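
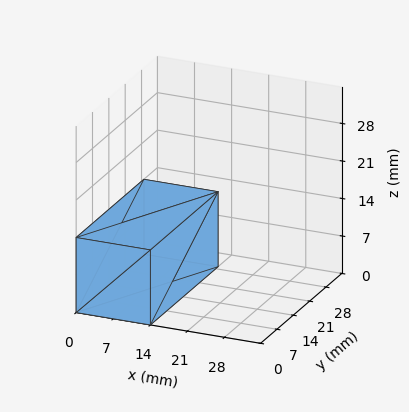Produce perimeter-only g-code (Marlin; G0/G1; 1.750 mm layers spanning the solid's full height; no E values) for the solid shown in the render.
Reading the render: the shape is a rectangular box, roughly 14 × 29 mm footprint and 14 mm tall (dimensions read to the nearest mm from the axis ticks). For the g-code, the solid's height is divided into equal slices at the stated Δz and each level perimeter traced with G1 moves after a G0 lift.

; perimeter-only toolpath
G21 ; units = mm
G90 ; absolute positioning
G28 ; home
; layer 1
G0 Z1.750
G0 X0.000 Y0.000
G1 X14.000 Y0.000
G1 X14.000 Y29.000
G1 X0.000 Y29.000
G1 X0.000 Y0.000
; layer 2
G0 Z3.500
G0 X0.000 Y0.000
G1 X14.000 Y0.000
G1 X14.000 Y29.000
G1 X0.000 Y29.000
G1 X0.000 Y0.000
; layer 3
G0 Z5.250
G0 X0.000 Y0.000
G1 X14.000 Y0.000
G1 X14.000 Y29.000
G1 X0.000 Y29.000
G1 X0.000 Y0.000
; layer 4
G0 Z7.000
G0 X0.000 Y0.000
G1 X14.000 Y0.000
G1 X14.000 Y29.000
G1 X0.000 Y29.000
G1 X0.000 Y0.000
; layer 5
G0 Z8.750
G0 X0.000 Y0.000
G1 X14.000 Y0.000
G1 X14.000 Y29.000
G1 X0.000 Y29.000
G1 X0.000 Y0.000
; layer 6
G0 Z10.500
G0 X0.000 Y0.000
G1 X14.000 Y0.000
G1 X14.000 Y29.000
G1 X0.000 Y29.000
G1 X0.000 Y0.000
; layer 7
G0 Z12.250
G0 X0.000 Y0.000
G1 X14.000 Y0.000
G1 X14.000 Y29.000
G1 X0.000 Y29.000
G1 X0.000 Y0.000
; layer 8
G0 Z14.000
G0 X0.000 Y0.000
G1 X14.000 Y0.000
G1 X14.000 Y29.000
G1 X0.000 Y29.000
G1 X0.000 Y0.000
M2 ; end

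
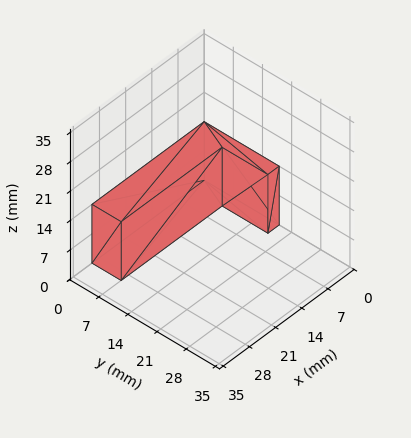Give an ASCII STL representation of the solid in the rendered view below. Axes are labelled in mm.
Reading the render: the shape is an L-shaped prism: outer 30 × 18 mm, arm thicknesses ≈ 7 mm (horizontal) and 3 mm (vertical), extruded 14 mm in z (dimensions read to the nearest mm from the axis ticks). For the STL, each face is triangulated and given an outward normal.

solid part
  facet normal 0.0000 0.0000 -1.0000
    outer loop
      vertex 30.0 7.0 0.0
      vertex 30.0 0.0 0.0
      vertex 0.0 0.0 0.0
    endloop
  endfacet
  facet normal 0.0000 0.0000 -1.0000
    outer loop
      vertex 3.0 7.0 0.0
      vertex 30.0 7.0 0.0
      vertex 0.0 0.0 0.0
    endloop
  endfacet
  facet normal 0.0000 0.0000 -1.0000
    outer loop
      vertex 3.0 18.0 0.0
      vertex 3.0 7.0 0.0
      vertex 0.0 0.0 0.0
    endloop
  endfacet
  facet normal 0.0000 0.0000 -1.0000
    outer loop
      vertex 0.0 18.0 0.0
      vertex 3.0 18.0 0.0
      vertex 0.0 0.0 0.0
    endloop
  endfacet
  facet normal 0.0000 0.0000 1.0000
    outer loop
      vertex 0.0 0.0 14.0
      vertex 30.0 0.0 14.0
      vertex 30.0 7.0 14.0
    endloop
  endfacet
  facet normal 0.0000 0.0000 1.0000
    outer loop
      vertex 0.0 0.0 14.0
      vertex 30.0 7.0 14.0
      vertex 3.0 7.0 14.0
    endloop
  endfacet
  facet normal 0.0000 0.0000 1.0000
    outer loop
      vertex 0.0 0.0 14.0
      vertex 3.0 7.0 14.0
      vertex 3.0 18.0 14.0
    endloop
  endfacet
  facet normal 0.0000 0.0000 1.0000
    outer loop
      vertex 0.0 0.0 14.0
      vertex 3.0 18.0 14.0
      vertex 0.0 18.0 14.0
    endloop
  endfacet
  facet normal 0.0000 -1.0000 0.0000
    outer loop
      vertex 0.0 0.0 0.0
      vertex 30.0 0.0 0.0
      vertex 30.0 0.0 14.0
    endloop
  endfacet
  facet normal 0.0000 -1.0000 0.0000
    outer loop
      vertex 0.0 0.0 0.0
      vertex 30.0 0.0 14.0
      vertex 0.0 0.0 14.0
    endloop
  endfacet
  facet normal 1.0000 0.0000 0.0000
    outer loop
      vertex 30.0 0.0 0.0
      vertex 30.0 7.0 0.0
      vertex 30.0 7.0 14.0
    endloop
  endfacet
  facet normal 1.0000 0.0000 0.0000
    outer loop
      vertex 30.0 0.0 0.0
      vertex 30.0 7.0 14.0
      vertex 30.0 0.0 14.0
    endloop
  endfacet
  facet normal 0.0000 1.0000 0.0000
    outer loop
      vertex 30.0 7.0 0.0
      vertex 3.0 7.0 0.0
      vertex 3.0 7.0 14.0
    endloop
  endfacet
  facet normal 0.0000 1.0000 0.0000
    outer loop
      vertex 30.0 7.0 0.0
      vertex 3.0 7.0 14.0
      vertex 30.0 7.0 14.0
    endloop
  endfacet
  facet normal 1.0000 0.0000 0.0000
    outer loop
      vertex 3.0 7.0 0.0
      vertex 3.0 18.0 0.0
      vertex 3.0 18.0 14.0
    endloop
  endfacet
  facet normal 1.0000 0.0000 0.0000
    outer loop
      vertex 3.0 7.0 0.0
      vertex 3.0 18.0 14.0
      vertex 3.0 7.0 14.0
    endloop
  endfacet
  facet normal 0.0000 1.0000 0.0000
    outer loop
      vertex 3.0 18.0 0.0
      vertex 0.0 18.0 0.0
      vertex 0.0 18.0 14.0
    endloop
  endfacet
  facet normal 0.0000 1.0000 0.0000
    outer loop
      vertex 3.0 18.0 0.0
      vertex 0.0 18.0 14.0
      vertex 3.0 18.0 14.0
    endloop
  endfacet
  facet normal -1.0000 0.0000 0.0000
    outer loop
      vertex 0.0 18.0 0.0
      vertex 0.0 0.0 0.0
      vertex 0.0 0.0 14.0
    endloop
  endfacet
  facet normal -1.0000 0.0000 0.0000
    outer loop
      vertex 0.0 18.0 0.0
      vertex 0.0 0.0 14.0
      vertex 0.0 18.0 14.0
    endloop
  endfacet
endsolid part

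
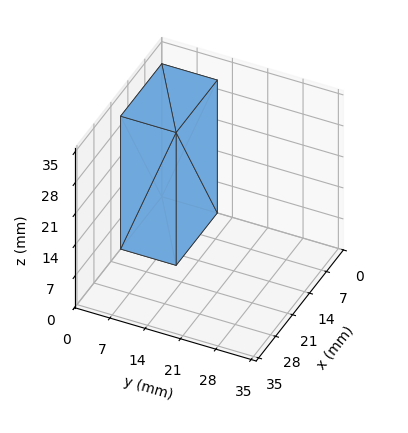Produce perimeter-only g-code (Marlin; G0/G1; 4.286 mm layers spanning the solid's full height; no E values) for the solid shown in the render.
Reading the render: the shape is a rectangular box, roughly 17 × 11 mm footprint and 30 mm tall (dimensions read to the nearest mm from the axis ticks). For the g-code, the solid's height is divided into equal slices at the stated Δz and each level perimeter traced with G1 moves after a G0 lift.

; perimeter-only toolpath
G21 ; units = mm
G90 ; absolute positioning
G28 ; home
; layer 1
G0 Z4.286
G0 X0.000 Y0.000
G1 X17.000 Y0.000
G1 X17.000 Y11.000
G1 X0.000 Y11.000
G1 X0.000 Y0.000
; layer 2
G0 Z8.571
G0 X0.000 Y0.000
G1 X17.000 Y0.000
G1 X17.000 Y11.000
G1 X0.000 Y11.000
G1 X0.000 Y0.000
; layer 3
G0 Z12.857
G0 X0.000 Y0.000
G1 X17.000 Y0.000
G1 X17.000 Y11.000
G1 X0.000 Y11.000
G1 X0.000 Y0.000
; layer 4
G0 Z17.143
G0 X0.000 Y0.000
G1 X17.000 Y0.000
G1 X17.000 Y11.000
G1 X0.000 Y11.000
G1 X0.000 Y0.000
; layer 5
G0 Z21.429
G0 X0.000 Y0.000
G1 X17.000 Y0.000
G1 X17.000 Y11.000
G1 X0.000 Y11.000
G1 X0.000 Y0.000
; layer 6
G0 Z25.714
G0 X0.000 Y0.000
G1 X17.000 Y0.000
G1 X17.000 Y11.000
G1 X0.000 Y11.000
G1 X0.000 Y0.000
; layer 7
G0 Z30.000
G0 X0.000 Y0.000
G1 X17.000 Y0.000
G1 X17.000 Y11.000
G1 X0.000 Y11.000
G1 X0.000 Y0.000
M2 ; end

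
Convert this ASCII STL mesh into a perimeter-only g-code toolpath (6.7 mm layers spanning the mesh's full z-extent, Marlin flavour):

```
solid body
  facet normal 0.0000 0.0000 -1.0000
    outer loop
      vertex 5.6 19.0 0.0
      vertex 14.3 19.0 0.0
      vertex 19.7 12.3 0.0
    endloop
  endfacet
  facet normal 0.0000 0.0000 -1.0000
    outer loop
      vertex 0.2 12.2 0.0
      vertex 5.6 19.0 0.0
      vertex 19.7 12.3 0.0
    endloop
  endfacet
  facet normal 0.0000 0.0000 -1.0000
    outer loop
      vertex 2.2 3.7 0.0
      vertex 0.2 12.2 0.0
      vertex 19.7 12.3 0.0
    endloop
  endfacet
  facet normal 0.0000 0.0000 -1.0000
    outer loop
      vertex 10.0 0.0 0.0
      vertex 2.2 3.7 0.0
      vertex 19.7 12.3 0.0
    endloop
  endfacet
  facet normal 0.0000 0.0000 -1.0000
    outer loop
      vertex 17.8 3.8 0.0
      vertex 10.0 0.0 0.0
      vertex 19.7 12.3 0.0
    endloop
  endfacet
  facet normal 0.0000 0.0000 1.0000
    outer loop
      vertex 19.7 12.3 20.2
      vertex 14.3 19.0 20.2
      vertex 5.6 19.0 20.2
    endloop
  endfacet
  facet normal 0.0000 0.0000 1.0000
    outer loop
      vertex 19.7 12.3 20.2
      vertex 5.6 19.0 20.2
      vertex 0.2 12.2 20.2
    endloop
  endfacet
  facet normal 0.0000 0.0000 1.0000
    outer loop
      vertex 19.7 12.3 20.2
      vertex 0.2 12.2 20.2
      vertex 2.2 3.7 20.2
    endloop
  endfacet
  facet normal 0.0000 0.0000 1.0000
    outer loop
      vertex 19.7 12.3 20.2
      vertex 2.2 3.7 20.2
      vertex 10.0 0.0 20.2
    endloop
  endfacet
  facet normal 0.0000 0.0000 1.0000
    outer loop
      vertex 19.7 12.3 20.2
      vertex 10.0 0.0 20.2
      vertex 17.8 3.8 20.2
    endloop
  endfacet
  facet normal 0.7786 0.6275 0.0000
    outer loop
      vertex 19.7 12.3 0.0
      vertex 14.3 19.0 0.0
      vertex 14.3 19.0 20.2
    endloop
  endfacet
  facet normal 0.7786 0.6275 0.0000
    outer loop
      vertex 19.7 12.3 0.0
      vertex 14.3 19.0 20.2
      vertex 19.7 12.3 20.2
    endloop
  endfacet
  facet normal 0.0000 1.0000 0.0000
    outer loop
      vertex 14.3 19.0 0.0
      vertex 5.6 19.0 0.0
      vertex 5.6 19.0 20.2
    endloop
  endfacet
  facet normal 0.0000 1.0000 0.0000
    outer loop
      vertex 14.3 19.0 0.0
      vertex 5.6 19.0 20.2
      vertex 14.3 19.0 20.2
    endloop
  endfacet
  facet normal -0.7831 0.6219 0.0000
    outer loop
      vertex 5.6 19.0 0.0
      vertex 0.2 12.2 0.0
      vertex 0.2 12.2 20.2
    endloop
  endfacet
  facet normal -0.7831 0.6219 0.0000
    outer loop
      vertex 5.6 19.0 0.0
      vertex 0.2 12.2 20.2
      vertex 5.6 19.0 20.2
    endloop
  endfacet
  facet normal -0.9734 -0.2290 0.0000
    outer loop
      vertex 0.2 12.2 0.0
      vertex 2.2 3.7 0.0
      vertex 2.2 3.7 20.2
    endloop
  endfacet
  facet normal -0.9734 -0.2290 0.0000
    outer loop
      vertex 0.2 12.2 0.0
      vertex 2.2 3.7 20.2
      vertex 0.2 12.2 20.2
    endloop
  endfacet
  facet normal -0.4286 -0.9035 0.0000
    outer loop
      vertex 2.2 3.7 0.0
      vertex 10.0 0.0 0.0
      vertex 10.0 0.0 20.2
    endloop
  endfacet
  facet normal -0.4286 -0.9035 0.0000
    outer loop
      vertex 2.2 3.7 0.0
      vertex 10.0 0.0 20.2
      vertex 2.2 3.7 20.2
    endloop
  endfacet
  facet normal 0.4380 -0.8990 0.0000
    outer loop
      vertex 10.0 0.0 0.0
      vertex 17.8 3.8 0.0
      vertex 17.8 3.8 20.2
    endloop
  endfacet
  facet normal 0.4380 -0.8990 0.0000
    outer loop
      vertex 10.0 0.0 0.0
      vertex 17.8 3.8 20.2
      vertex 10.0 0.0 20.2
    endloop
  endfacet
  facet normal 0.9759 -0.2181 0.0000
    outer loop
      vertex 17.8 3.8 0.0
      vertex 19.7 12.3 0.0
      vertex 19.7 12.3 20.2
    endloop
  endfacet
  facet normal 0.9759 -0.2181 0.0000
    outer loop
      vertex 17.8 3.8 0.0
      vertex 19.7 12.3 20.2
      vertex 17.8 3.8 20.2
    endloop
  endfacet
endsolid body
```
; perimeter-only toolpath
G21 ; units = mm
G90 ; absolute positioning
G28 ; home
; layer 1
G0 Z6.7
G0 X19.7 Y12.3
G1 X14.3 Y19.0
G1 X5.6 Y19.0
G1 X0.2 Y12.2
G1 X2.2 Y3.7
G1 X10.0 Y0.0
G1 X17.8 Y3.8
G1 X19.7 Y12.3
; layer 2
G0 Z13.5
G0 X19.7 Y12.3
G1 X14.3 Y19.0
G1 X5.6 Y19.0
G1 X0.2 Y12.2
G1 X2.2 Y3.7
G1 X10.0 Y0.0
G1 X17.8 Y3.8
G1 X19.7 Y12.3
; layer 3
G0 Z20.2
G0 X19.7 Y12.3
G1 X14.3 Y19.0
G1 X5.6 Y19.0
G1 X0.2 Y12.2
G1 X2.2 Y3.7
G1 X10.0 Y0.0
G1 X17.8 Y3.8
G1 X19.7 Y12.3
M2 ; end

The solid is a regular 7-sided prism (a cylinder approximated with 7 flat sides), circumscribed radius ≈ 10 mm, height ≈ 20.2 mm. Slicing at Δz = 6.7 mm — 3 equal slices spanning the solid's height, so layer i sits at z = i·h/3 — gives 3 non-empty perimeters. Each is a 7-segment closed polygon; G0 lifts to the layer z and rapids to the start vertex, then G1 traces the edges.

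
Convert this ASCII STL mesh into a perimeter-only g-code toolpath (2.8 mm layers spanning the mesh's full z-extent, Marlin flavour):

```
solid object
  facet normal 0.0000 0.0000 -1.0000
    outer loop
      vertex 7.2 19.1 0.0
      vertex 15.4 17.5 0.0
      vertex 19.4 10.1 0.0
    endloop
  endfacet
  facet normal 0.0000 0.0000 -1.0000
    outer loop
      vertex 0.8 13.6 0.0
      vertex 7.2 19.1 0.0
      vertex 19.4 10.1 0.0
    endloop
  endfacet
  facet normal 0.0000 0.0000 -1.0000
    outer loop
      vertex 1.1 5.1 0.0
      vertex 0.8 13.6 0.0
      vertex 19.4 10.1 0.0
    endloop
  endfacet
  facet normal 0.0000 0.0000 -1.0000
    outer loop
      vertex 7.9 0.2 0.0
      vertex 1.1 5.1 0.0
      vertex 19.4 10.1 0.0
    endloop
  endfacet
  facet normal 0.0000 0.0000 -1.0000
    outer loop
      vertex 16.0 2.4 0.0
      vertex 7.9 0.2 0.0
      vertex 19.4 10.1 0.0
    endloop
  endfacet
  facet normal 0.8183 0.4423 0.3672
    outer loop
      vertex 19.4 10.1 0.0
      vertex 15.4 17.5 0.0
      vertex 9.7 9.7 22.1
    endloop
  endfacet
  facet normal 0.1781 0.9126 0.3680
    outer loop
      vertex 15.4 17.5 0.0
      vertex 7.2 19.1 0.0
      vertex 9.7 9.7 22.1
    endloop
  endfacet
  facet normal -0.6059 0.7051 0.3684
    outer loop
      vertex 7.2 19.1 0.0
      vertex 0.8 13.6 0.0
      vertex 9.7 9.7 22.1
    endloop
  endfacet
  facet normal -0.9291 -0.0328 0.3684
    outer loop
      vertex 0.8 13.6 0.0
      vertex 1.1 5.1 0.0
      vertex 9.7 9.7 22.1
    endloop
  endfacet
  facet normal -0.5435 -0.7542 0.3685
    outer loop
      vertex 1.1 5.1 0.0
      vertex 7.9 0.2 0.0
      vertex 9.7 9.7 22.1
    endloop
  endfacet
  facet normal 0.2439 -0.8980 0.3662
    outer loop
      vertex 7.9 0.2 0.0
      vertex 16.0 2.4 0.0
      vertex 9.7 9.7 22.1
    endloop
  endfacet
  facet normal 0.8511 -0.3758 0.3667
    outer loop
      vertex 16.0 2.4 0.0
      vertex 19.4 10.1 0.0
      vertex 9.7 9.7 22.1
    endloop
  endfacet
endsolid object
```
; perimeter-only toolpath
G21 ; units = mm
G90 ; absolute positioning
G28 ; home
; layer 1
G0 Z2.8
G0 X18.2 Y10.1
G1 X14.7 Y16.5
G1 X7.5 Y17.9
G1 X1.9 Y13.1
G1 X2.2 Y5.7
G1 X8.1 Y1.4
G1 X15.2 Y3.3
G1 X18.2 Y10.1
; layer 2
G0 Z5.5
G0 X17.0 Y10.0
G1 X14.0 Y15.6
G1 X7.8 Y16.8
G1 X3.0 Y12.6
G1 X3.2 Y6.2
G1 X8.4 Y2.6
G1 X14.4 Y4.2
G1 X17.0 Y10.0
; layer 3
G0 Z8.3
G0 X15.8 Y9.9
G1 X13.3 Y14.6
G1 X8.1 Y15.6
G1 X4.1 Y12.1
G1 X4.3 Y6.8
G1 X8.6 Y3.8
G1 X13.6 Y5.1
G1 X15.8 Y9.9
; layer 4
G0 Z11.1
G0 X14.5 Y9.9
G1 X12.6 Y13.6
G1 X8.4 Y14.4
G1 X5.2 Y11.6
G1 X5.4 Y7.4
G1 X8.8 Y4.9
G1 X12.8 Y6.0
G1 X14.5 Y9.9
; layer 5
G0 Z13.8
G0 X13.3 Y9.8
G1 X11.8 Y12.6
G1 X8.8 Y13.2
G1 X6.4 Y11.2
G1 X6.5 Y8.0
G1 X9.0 Y6.1
G1 X12.1 Y7.0
G1 X13.3 Y9.8
; layer 6
G0 Z16.6
G0 X12.1 Y9.8
G1 X11.1 Y11.6
G1 X9.1 Y12.0
G1 X7.5 Y10.7
G1 X7.6 Y8.5
G1 X9.2 Y7.3
G1 X11.3 Y7.9
G1 X12.1 Y9.8
; layer 7
G0 Z19.3
G0 X10.9 Y9.7
G1 X10.4 Y10.7
G1 X9.4 Y10.9
G1 X8.6 Y10.2
G1 X8.6 Y9.1
G1 X9.5 Y8.5
G1 X10.5 Y8.8
G1 X10.9 Y9.7
M2 ; end

The solid is a regular 7-sided pyramid, base circumscribed radius ≈ 9.7 mm, apex at z ≈ 22.1 mm. Slicing at Δz = 2.8 mm — 8 equal slices spanning the solid's height, so layer i sits at z = i·h/8 — gives 7 non-empty perimeters. Each is a 7-segment closed polygon; G0 lifts to the layer z and rapids to the start vertex, then G1 traces the edges. The cross-section shrinks linearly with z (the slice at the apex is degenerate and omitted).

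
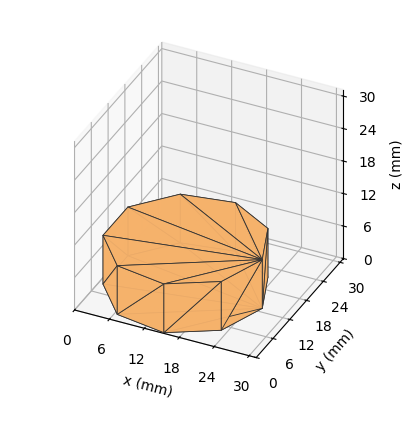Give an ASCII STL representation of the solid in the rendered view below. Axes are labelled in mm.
Reading the render: the shape is a regular 9-sided prism (a cylinder approximated with 9 flat sides), circumscribed radius ≈ 13 mm, height ≈ 9 mm (dimensions read to the nearest mm from the axis ticks). For the STL, each face is triangulated and given an outward normal.

solid part
  facet normal 0.0000 0.0000 -1.0000
    outer loop
      vertex 15.257 25.803 0.000
      vertex 22.959 21.356 0.000
      vertex 26.000 13.000 0.000
    endloop
  endfacet
  facet normal 0.0000 0.0000 -1.0000
    outer loop
      vertex 6.500 24.258 0.000
      vertex 15.257 25.803 0.000
      vertex 26.000 13.000 0.000
    endloop
  endfacet
  facet normal 0.0000 0.0000 -1.0000
    outer loop
      vertex 0.784 17.446 0.000
      vertex 6.500 24.258 0.000
      vertex 26.000 13.000 0.000
    endloop
  endfacet
  facet normal 0.0000 0.0000 -1.0000
    outer loop
      vertex 0.784 8.554 0.000
      vertex 0.784 17.446 0.000
      vertex 26.000 13.000 0.000
    endloop
  endfacet
  facet normal 0.0000 0.0000 -1.0000
    outer loop
      vertex 6.500 1.742 0.000
      vertex 0.784 8.554 0.000
      vertex 26.000 13.000 0.000
    endloop
  endfacet
  facet normal 0.0000 0.0000 -1.0000
    outer loop
      vertex 15.257 0.197 0.000
      vertex 6.500 1.742 0.000
      vertex 26.000 13.000 0.000
    endloop
  endfacet
  facet normal 0.0000 0.0000 -1.0000
    outer loop
      vertex 22.959 4.644 0.000
      vertex 15.257 0.197 0.000
      vertex 26.000 13.000 0.000
    endloop
  endfacet
  facet normal 0.0000 0.0000 1.0000
    outer loop
      vertex 26.000 13.000 9.000
      vertex 22.959 21.356 9.000
      vertex 15.257 25.803 9.000
    endloop
  endfacet
  facet normal 0.0000 0.0000 1.0000
    outer loop
      vertex 26.000 13.000 9.000
      vertex 15.257 25.803 9.000
      vertex 6.500 24.258 9.000
    endloop
  endfacet
  facet normal 0.0000 0.0000 1.0000
    outer loop
      vertex 26.000 13.000 9.000
      vertex 6.500 24.258 9.000
      vertex 0.784 17.446 9.000
    endloop
  endfacet
  facet normal 0.0000 0.0000 1.0000
    outer loop
      vertex 26.000 13.000 9.000
      vertex 0.784 17.446 9.000
      vertex 0.784 8.554 9.000
    endloop
  endfacet
  facet normal 0.0000 0.0000 1.0000
    outer loop
      vertex 26.000 13.000 9.000
      vertex 0.784 8.554 9.000
      vertex 6.500 1.742 9.000
    endloop
  endfacet
  facet normal 0.0000 0.0000 1.0000
    outer loop
      vertex 26.000 13.000 9.000
      vertex 6.500 1.742 9.000
      vertex 15.257 0.197 9.000
    endloop
  endfacet
  facet normal 0.0000 0.0000 1.0000
    outer loop
      vertex 26.000 13.000 9.000
      vertex 15.257 0.197 9.000
      vertex 22.959 4.644 9.000
    endloop
  endfacet
  facet normal 0.9397 0.3420 0.0000
    outer loop
      vertex 26.000 13.000 0.000
      vertex 22.959 21.356 0.000
      vertex 22.959 21.356 9.000
    endloop
  endfacet
  facet normal 0.9397 0.3420 0.0000
    outer loop
      vertex 26.000 13.000 0.000
      vertex 22.959 21.356 9.000
      vertex 26.000 13.000 9.000
    endloop
  endfacet
  facet normal 0.5000 0.8660 0.0000
    outer loop
      vertex 22.959 21.356 0.000
      vertex 15.257 25.803 0.000
      vertex 15.257 25.803 9.000
    endloop
  endfacet
  facet normal 0.5000 0.8660 0.0000
    outer loop
      vertex 22.959 21.356 0.000
      vertex 15.257 25.803 9.000
      vertex 22.959 21.356 9.000
    endloop
  endfacet
  facet normal -0.1737 0.9848 0.0000
    outer loop
      vertex 15.257 25.803 0.000
      vertex 6.500 24.258 0.000
      vertex 6.500 24.258 9.000
    endloop
  endfacet
  facet normal -0.1737 0.9848 0.0000
    outer loop
      vertex 15.257 25.803 0.000
      vertex 6.500 24.258 9.000
      vertex 15.257 25.803 9.000
    endloop
  endfacet
  facet normal -0.7660 0.6428 0.0000
    outer loop
      vertex 6.500 24.258 0.000
      vertex 0.784 17.446 0.000
      vertex 0.784 17.446 9.000
    endloop
  endfacet
  facet normal -0.7660 0.6428 0.0000
    outer loop
      vertex 6.500 24.258 0.000
      vertex 0.784 17.446 9.000
      vertex 6.500 24.258 9.000
    endloop
  endfacet
  facet normal -1.0000 0.0000 0.0000
    outer loop
      vertex 0.784 17.446 0.000
      vertex 0.784 8.554 0.000
      vertex 0.784 8.554 9.000
    endloop
  endfacet
  facet normal -1.0000 0.0000 0.0000
    outer loop
      vertex 0.784 17.446 0.000
      vertex 0.784 8.554 9.000
      vertex 0.784 17.446 9.000
    endloop
  endfacet
  facet normal -0.7660 -0.6428 0.0000
    outer loop
      vertex 0.784 8.554 0.000
      vertex 6.500 1.742 0.000
      vertex 6.500 1.742 9.000
    endloop
  endfacet
  facet normal -0.7660 -0.6428 0.0000
    outer loop
      vertex 0.784 8.554 0.000
      vertex 6.500 1.742 9.000
      vertex 0.784 8.554 9.000
    endloop
  endfacet
  facet normal -0.1737 -0.9848 0.0000
    outer loop
      vertex 6.500 1.742 0.000
      vertex 15.257 0.197 0.000
      vertex 15.257 0.197 9.000
    endloop
  endfacet
  facet normal -0.1737 -0.9848 0.0000
    outer loop
      vertex 6.500 1.742 0.000
      vertex 15.257 0.197 9.000
      vertex 6.500 1.742 9.000
    endloop
  endfacet
  facet normal 0.5000 -0.8660 0.0000
    outer loop
      vertex 15.257 0.197 0.000
      vertex 22.959 4.644 0.000
      vertex 22.959 4.644 9.000
    endloop
  endfacet
  facet normal 0.5000 -0.8660 0.0000
    outer loop
      vertex 15.257 0.197 0.000
      vertex 22.959 4.644 9.000
      vertex 15.257 0.197 9.000
    endloop
  endfacet
  facet normal 0.9397 -0.3420 0.0000
    outer loop
      vertex 22.959 4.644 0.000
      vertex 26.000 13.000 0.000
      vertex 26.000 13.000 9.000
    endloop
  endfacet
  facet normal 0.9397 -0.3420 0.0000
    outer loop
      vertex 22.959 4.644 0.000
      vertex 26.000 13.000 9.000
      vertex 22.959 4.644 9.000
    endloop
  endfacet
endsolid part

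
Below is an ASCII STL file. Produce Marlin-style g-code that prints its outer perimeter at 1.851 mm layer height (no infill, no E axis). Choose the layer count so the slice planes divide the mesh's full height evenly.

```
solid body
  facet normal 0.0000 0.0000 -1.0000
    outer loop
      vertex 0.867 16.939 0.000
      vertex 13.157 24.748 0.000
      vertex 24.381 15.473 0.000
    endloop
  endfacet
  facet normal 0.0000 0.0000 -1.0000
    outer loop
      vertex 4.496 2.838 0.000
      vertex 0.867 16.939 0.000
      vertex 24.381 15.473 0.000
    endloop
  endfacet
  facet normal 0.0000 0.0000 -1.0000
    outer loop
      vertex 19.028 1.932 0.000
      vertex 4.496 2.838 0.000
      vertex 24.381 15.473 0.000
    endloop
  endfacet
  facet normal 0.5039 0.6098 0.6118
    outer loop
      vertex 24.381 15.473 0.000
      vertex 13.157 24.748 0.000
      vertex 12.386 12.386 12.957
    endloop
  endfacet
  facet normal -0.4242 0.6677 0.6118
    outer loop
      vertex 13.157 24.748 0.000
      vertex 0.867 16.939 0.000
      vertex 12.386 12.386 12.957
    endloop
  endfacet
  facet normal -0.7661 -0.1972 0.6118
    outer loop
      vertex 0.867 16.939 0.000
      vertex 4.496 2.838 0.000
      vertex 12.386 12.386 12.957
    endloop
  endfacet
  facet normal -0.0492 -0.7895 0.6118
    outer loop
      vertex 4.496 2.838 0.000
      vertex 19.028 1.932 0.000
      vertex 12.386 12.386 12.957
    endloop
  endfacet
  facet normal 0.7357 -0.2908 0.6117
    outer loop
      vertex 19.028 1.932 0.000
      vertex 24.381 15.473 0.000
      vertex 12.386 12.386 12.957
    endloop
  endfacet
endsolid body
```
; perimeter-only toolpath
G21 ; units = mm
G90 ; absolute positioning
G28 ; home
; layer 1
G0 Z1.851
G0 X22.667 Y15.032
G1 X13.047 Y22.982
G1 X2.513 Y16.289
G1 X5.623 Y4.202
G1 X18.079 Y3.425
G1 X22.667 Y15.032
; layer 2
G0 Z3.702
G0 X20.954 Y14.591
G1 X12.937 Y21.216
G1 X4.158 Y15.638
G1 X6.750 Y5.566
G1 X17.130 Y4.919
G1 X20.954 Y14.591
; layer 3
G0 Z5.553
G0 X19.240 Y14.150
G1 X12.827 Y19.450
G1 X5.804 Y14.988
G1 X7.877 Y6.930
G1 X16.181 Y6.412
G1 X19.240 Y14.150
; layer 4
G0 Z7.404
G0 X17.527 Y13.709
G1 X12.716 Y17.684
G1 X7.449 Y14.337
G1 X9.005 Y8.294
G1 X15.233 Y7.906
G1 X17.527 Y13.709
; layer 5
G0 Z9.255
G0 X15.813 Y13.268
G1 X12.606 Y15.918
G1 X9.095 Y13.687
G1 X10.132 Y9.658
G1 X14.284 Y9.399
G1 X15.813 Y13.268
; layer 6
G0 Z11.106
G0 X14.100 Y12.827
G1 X12.496 Y14.152
G1 X10.740 Y13.036
G1 X11.259 Y11.022
G1 X13.335 Y10.893
G1 X14.100 Y12.827
M2 ; end

The solid is a regular 5-sided pyramid, base circumscribed radius ≈ 12.4 mm, apex at z ≈ 13 mm. Slicing at Δz = 1.851 mm — 7 equal slices spanning the solid's height, so layer i sits at z = i·h/7 — gives 6 non-empty perimeters. Each is a 5-segment closed polygon; G0 lifts to the layer z and rapids to the start vertex, then G1 traces the edges. The cross-section shrinks linearly with z (the slice at the apex is degenerate and omitted).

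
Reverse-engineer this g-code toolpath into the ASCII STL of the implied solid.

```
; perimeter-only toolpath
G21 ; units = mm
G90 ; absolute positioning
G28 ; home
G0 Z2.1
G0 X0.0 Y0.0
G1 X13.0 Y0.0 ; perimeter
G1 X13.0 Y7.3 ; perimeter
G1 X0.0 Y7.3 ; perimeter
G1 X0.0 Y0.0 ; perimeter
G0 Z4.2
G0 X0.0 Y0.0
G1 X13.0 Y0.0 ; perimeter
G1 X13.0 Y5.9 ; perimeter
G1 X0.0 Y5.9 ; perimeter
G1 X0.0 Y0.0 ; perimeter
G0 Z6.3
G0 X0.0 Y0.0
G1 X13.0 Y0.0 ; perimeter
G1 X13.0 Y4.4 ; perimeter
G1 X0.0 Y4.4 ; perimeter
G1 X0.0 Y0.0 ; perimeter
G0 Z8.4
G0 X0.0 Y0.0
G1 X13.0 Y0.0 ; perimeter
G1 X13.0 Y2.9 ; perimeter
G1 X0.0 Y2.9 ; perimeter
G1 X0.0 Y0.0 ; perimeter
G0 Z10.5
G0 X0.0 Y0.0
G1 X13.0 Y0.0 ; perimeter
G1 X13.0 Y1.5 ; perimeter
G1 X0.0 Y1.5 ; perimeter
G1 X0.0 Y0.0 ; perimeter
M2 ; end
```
solid part
  facet normal 0.0000 0.0000 -1.0000
    outer loop
      vertex 13.0 8.8 0.0
      vertex 13.0 0.0 0.0
      vertex 0.0 0.0 0.0
    endloop
  endfacet
  facet normal 0.0000 0.0000 -1.0000
    outer loop
      vertex 0.0 8.8 0.0
      vertex 13.0 8.8 0.0
      vertex 0.0 0.0 0.0
    endloop
  endfacet
  facet normal 0.0000 -1.0000 0.0000
    outer loop
      vertex 0.0 0.0 0.0
      vertex 13.0 0.0 0.0
      vertex 13.0 0.0 12.6
    endloop
  endfacet
  facet normal 0.0000 -1.0000 0.0000
    outer loop
      vertex 0.0 0.0 0.0
      vertex 13.0 0.0 12.6
      vertex 0.0 0.0 12.6
    endloop
  endfacet
  facet normal 0.0000 0.8198 0.5726
    outer loop
      vertex 0.0 0.0 12.6
      vertex 13.0 0.0 12.6
      vertex 13.0 8.8 0.0
    endloop
  endfacet
  facet normal 0.0000 0.8198 0.5726
    outer loop
      vertex 0.0 0.0 12.6
      vertex 13.0 8.8 0.0
      vertex 0.0 8.8 0.0
    endloop
  endfacet
  facet normal -1.0000 0.0000 0.0000
    outer loop
      vertex 0.0 0.0 12.6
      vertex 0.0 8.8 0.0
      vertex 0.0 0.0 0.0
    endloop
  endfacet
  facet normal 1.0000 0.0000 0.0000
    outer loop
      vertex 13.0 0.0 0.0
      vertex 13.0 8.8 0.0
      vertex 13.0 0.0 12.6
    endloop
  endfacet
endsolid part

The G0 Z moves step by Δz≈2.1 mm. The G1 loops shrink linearly with z, so the solid tapers from its base footprint up to z≈12.6. Closing with a flat bottom cap and the tapered top and triangulating gives 8 facets — a wedge (ramp): 13 × 8.8 mm base, rising to 12.6 mm along the y=0 edge and sloping linearly to z=0 at y=8.8.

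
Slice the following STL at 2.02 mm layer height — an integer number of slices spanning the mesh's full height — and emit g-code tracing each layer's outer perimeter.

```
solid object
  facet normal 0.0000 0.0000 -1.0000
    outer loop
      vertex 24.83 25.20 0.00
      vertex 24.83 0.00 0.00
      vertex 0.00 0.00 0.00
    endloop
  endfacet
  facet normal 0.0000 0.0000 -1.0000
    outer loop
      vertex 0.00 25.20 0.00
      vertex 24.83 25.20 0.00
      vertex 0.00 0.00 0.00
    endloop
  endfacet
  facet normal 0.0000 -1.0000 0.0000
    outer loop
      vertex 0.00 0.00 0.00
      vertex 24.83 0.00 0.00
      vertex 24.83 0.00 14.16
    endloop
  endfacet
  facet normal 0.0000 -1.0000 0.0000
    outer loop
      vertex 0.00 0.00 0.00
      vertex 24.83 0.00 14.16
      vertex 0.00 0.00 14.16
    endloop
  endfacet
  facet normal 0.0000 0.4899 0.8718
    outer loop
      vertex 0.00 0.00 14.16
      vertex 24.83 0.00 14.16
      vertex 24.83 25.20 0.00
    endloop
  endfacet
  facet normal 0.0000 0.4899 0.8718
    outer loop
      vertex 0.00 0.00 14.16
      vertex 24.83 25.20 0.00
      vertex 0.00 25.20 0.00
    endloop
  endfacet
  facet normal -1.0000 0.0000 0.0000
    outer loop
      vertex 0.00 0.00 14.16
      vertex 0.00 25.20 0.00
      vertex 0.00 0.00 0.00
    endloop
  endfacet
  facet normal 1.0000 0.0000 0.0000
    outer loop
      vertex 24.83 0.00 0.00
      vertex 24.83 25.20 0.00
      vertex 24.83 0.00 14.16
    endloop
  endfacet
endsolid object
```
; perimeter-only toolpath
G21 ; units = mm
G90 ; absolute positioning
G28 ; home
; layer 1
G0 Z2.02
G0 X0.00 Y0.00
G1 X24.83 Y0.00
G1 X24.83 Y21.60
G1 X0.00 Y21.60
G1 X0.00 Y0.00
; layer 2
G0 Z4.05
G0 X0.00 Y0.00
G1 X24.83 Y0.00
G1 X24.83 Y18.00
G1 X0.00 Y18.00
G1 X0.00 Y0.00
; layer 3
G0 Z6.07
G0 X0.00 Y0.00
G1 X24.83 Y0.00
G1 X24.83 Y14.40
G1 X0.00 Y14.40
G1 X0.00 Y0.00
; layer 4
G0 Z8.09
G0 X0.00 Y0.00
G1 X24.83 Y0.00
G1 X24.83 Y10.80
G1 X0.00 Y10.80
G1 X0.00 Y0.00
; layer 5
G0 Z10.11
G0 X0.00 Y0.00
G1 X24.83 Y0.00
G1 X24.83 Y7.20
G1 X0.00 Y7.20
G1 X0.00 Y0.00
; layer 6
G0 Z12.14
G0 X0.00 Y0.00
G1 X24.83 Y0.00
G1 X24.83 Y3.60
G1 X0.00 Y3.60
G1 X0.00 Y0.00
M2 ; end

The solid is a wedge (ramp): 24.8 × 25.2 mm base, rising to 14.2 mm along the y=0 edge and sloping linearly to z=0 at y=25.2. Slicing at Δz = 2.02 mm — 7 equal slices spanning the solid's height, so layer i sits at z = i·h/7 — gives 6 non-empty perimeters. Each is a 4-segment closed polygon; G0 lifts to the layer z and rapids to the start vertex, then G1 traces the edges. The cross-section shrinks linearly with z (the slice at the apex is degenerate and omitted).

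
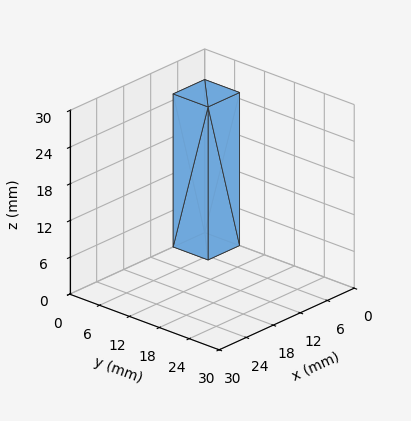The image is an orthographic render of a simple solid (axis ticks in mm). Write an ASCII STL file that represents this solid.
Reading the render: the shape is a rectangular box, roughly 7 × 7 mm footprint and 25 mm tall (dimensions read to the nearest mm from the axis ticks). For the STL, each face is triangulated and given an outward normal.

solid part
  facet normal 0.0000 0.0000 -1.0000
    outer loop
      vertex 7.00 7.00 0.00
      vertex 7.00 0.00 0.00
      vertex 0.00 0.00 0.00
    endloop
  endfacet
  facet normal 0.0000 0.0000 -1.0000
    outer loop
      vertex 0.00 7.00 0.00
      vertex 7.00 7.00 0.00
      vertex 0.00 0.00 0.00
    endloop
  endfacet
  facet normal 0.0000 0.0000 1.0000
    outer loop
      vertex 0.00 0.00 25.00
      vertex 7.00 0.00 25.00
      vertex 7.00 7.00 25.00
    endloop
  endfacet
  facet normal 0.0000 0.0000 1.0000
    outer loop
      vertex 0.00 0.00 25.00
      vertex 7.00 7.00 25.00
      vertex 0.00 7.00 25.00
    endloop
  endfacet
  facet normal 0.0000 -1.0000 0.0000
    outer loop
      vertex 0.00 0.00 0.00
      vertex 7.00 0.00 0.00
      vertex 7.00 0.00 25.00
    endloop
  endfacet
  facet normal 0.0000 -1.0000 0.0000
    outer loop
      vertex 0.00 0.00 0.00
      vertex 7.00 0.00 25.00
      vertex 0.00 0.00 25.00
    endloop
  endfacet
  facet normal 0.0000 1.0000 0.0000
    outer loop
      vertex 7.00 7.00 25.00
      vertex 7.00 7.00 0.00
      vertex 0.00 7.00 0.00
    endloop
  endfacet
  facet normal 0.0000 1.0000 0.0000
    outer loop
      vertex 0.00 7.00 25.00
      vertex 7.00 7.00 25.00
      vertex 0.00 7.00 0.00
    endloop
  endfacet
  facet normal -1.0000 0.0000 0.0000
    outer loop
      vertex 0.00 7.00 25.00
      vertex 0.00 7.00 0.00
      vertex 0.00 0.00 0.00
    endloop
  endfacet
  facet normal -1.0000 0.0000 0.0000
    outer loop
      vertex 0.00 0.00 25.00
      vertex 0.00 7.00 25.00
      vertex 0.00 0.00 0.00
    endloop
  endfacet
  facet normal 1.0000 0.0000 0.0000
    outer loop
      vertex 7.00 0.00 0.00
      vertex 7.00 7.00 0.00
      vertex 7.00 7.00 25.00
    endloop
  endfacet
  facet normal 1.0000 0.0000 0.0000
    outer loop
      vertex 7.00 0.00 0.00
      vertex 7.00 7.00 25.00
      vertex 7.00 0.00 25.00
    endloop
  endfacet
endsolid part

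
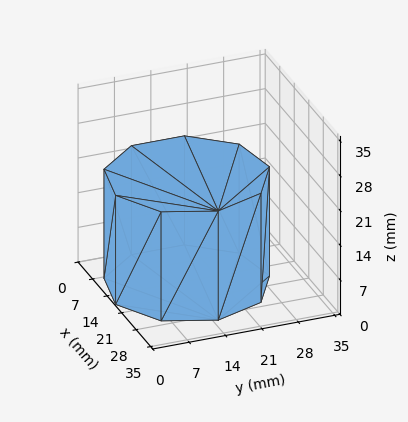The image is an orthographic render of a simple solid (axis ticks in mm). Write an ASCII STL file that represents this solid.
Reading the render: the shape is a regular 9-sided prism (a cylinder approximated with 9 flat sides), circumscribed radius ≈ 15 mm, height ≈ 22 mm (dimensions read to the nearest mm from the axis ticks). For the STL, each face is triangulated and given an outward normal.

solid part
  facet normal 0.0000 0.0000 -1.0000
    outer loop
      vertex 17.6 29.8 0.0
      vertex 26.5 24.6 0.0
      vertex 30.0 15.0 0.0
    endloop
  endfacet
  facet normal 0.0000 0.0000 -1.0000
    outer loop
      vertex 7.5 28.0 0.0
      vertex 17.6 29.8 0.0
      vertex 30.0 15.0 0.0
    endloop
  endfacet
  facet normal 0.0000 0.0000 -1.0000
    outer loop
      vertex 0.9 20.1 0.0
      vertex 7.5 28.0 0.0
      vertex 30.0 15.0 0.0
    endloop
  endfacet
  facet normal 0.0000 0.0000 -1.0000
    outer loop
      vertex 0.9 9.9 0.0
      vertex 0.9 20.1 0.0
      vertex 30.0 15.0 0.0
    endloop
  endfacet
  facet normal 0.0000 0.0000 -1.0000
    outer loop
      vertex 7.5 2.0 0.0
      vertex 0.9 9.9 0.0
      vertex 30.0 15.0 0.0
    endloop
  endfacet
  facet normal 0.0000 0.0000 -1.0000
    outer loop
      vertex 17.6 0.2 0.0
      vertex 7.5 2.0 0.0
      vertex 30.0 15.0 0.0
    endloop
  endfacet
  facet normal 0.0000 0.0000 -1.0000
    outer loop
      vertex 26.5 5.4 0.0
      vertex 17.6 0.2 0.0
      vertex 30.0 15.0 0.0
    endloop
  endfacet
  facet normal 0.0000 0.0000 1.0000
    outer loop
      vertex 30.0 15.0 22.0
      vertex 26.5 24.6 22.0
      vertex 17.6 29.8 22.0
    endloop
  endfacet
  facet normal 0.0000 0.0000 1.0000
    outer loop
      vertex 30.0 15.0 22.0
      vertex 17.6 29.8 22.0
      vertex 7.5 28.0 22.0
    endloop
  endfacet
  facet normal 0.0000 0.0000 1.0000
    outer loop
      vertex 30.0 15.0 22.0
      vertex 7.5 28.0 22.0
      vertex 0.9 20.1 22.0
    endloop
  endfacet
  facet normal 0.0000 0.0000 1.0000
    outer loop
      vertex 30.0 15.0 22.0
      vertex 0.9 20.1 22.0
      vertex 0.9 9.9 22.0
    endloop
  endfacet
  facet normal 0.0000 0.0000 1.0000
    outer loop
      vertex 30.0 15.0 22.0
      vertex 0.9 9.9 22.0
      vertex 7.5 2.0 22.0
    endloop
  endfacet
  facet normal 0.0000 0.0000 1.0000
    outer loop
      vertex 30.0 15.0 22.0
      vertex 7.5 2.0 22.0
      vertex 17.6 0.2 22.0
    endloop
  endfacet
  facet normal 0.0000 0.0000 1.0000
    outer loop
      vertex 30.0 15.0 22.0
      vertex 17.6 0.2 22.0
      vertex 26.5 5.4 22.0
    endloop
  endfacet
  facet normal 0.9395 0.3425 0.0000
    outer loop
      vertex 30.0 15.0 0.0
      vertex 26.5 24.6 0.0
      vertex 26.5 24.6 22.0
    endloop
  endfacet
  facet normal 0.9395 0.3425 0.0000
    outer loop
      vertex 30.0 15.0 0.0
      vertex 26.5 24.6 22.0
      vertex 30.0 15.0 22.0
    endloop
  endfacet
  facet normal 0.5045 0.8634 0.0000
    outer loop
      vertex 26.5 24.6 0.0
      vertex 17.6 29.8 0.0
      vertex 17.6 29.8 22.0
    endloop
  endfacet
  facet normal 0.5045 0.8634 0.0000
    outer loop
      vertex 26.5 24.6 0.0
      vertex 17.6 29.8 22.0
      vertex 26.5 24.6 22.0
    endloop
  endfacet
  facet normal -0.1755 0.9845 0.0000
    outer loop
      vertex 17.6 29.8 0.0
      vertex 7.5 28.0 0.0
      vertex 7.5 28.0 22.0
    endloop
  endfacet
  facet normal -0.1755 0.9845 0.0000
    outer loop
      vertex 17.6 29.8 0.0
      vertex 7.5 28.0 22.0
      vertex 17.6 29.8 22.0
    endloop
  endfacet
  facet normal -0.7674 0.6411 0.0000
    outer loop
      vertex 7.5 28.0 0.0
      vertex 0.9 20.1 0.0
      vertex 0.9 20.1 22.0
    endloop
  endfacet
  facet normal -0.7674 0.6411 0.0000
    outer loop
      vertex 7.5 28.0 0.0
      vertex 0.9 20.1 22.0
      vertex 7.5 28.0 22.0
    endloop
  endfacet
  facet normal -1.0000 0.0000 0.0000
    outer loop
      vertex 0.9 20.1 0.0
      vertex 0.9 9.9 0.0
      vertex 0.9 9.9 22.0
    endloop
  endfacet
  facet normal -1.0000 0.0000 0.0000
    outer loop
      vertex 0.9 20.1 0.0
      vertex 0.9 9.9 22.0
      vertex 0.9 20.1 22.0
    endloop
  endfacet
  facet normal -0.7674 -0.6411 0.0000
    outer loop
      vertex 0.9 9.9 0.0
      vertex 7.5 2.0 0.0
      vertex 7.5 2.0 22.0
    endloop
  endfacet
  facet normal -0.7674 -0.6411 0.0000
    outer loop
      vertex 0.9 9.9 0.0
      vertex 7.5 2.0 22.0
      vertex 0.9 9.9 22.0
    endloop
  endfacet
  facet normal -0.1755 -0.9845 0.0000
    outer loop
      vertex 7.5 2.0 0.0
      vertex 17.6 0.2 0.0
      vertex 17.6 0.2 22.0
    endloop
  endfacet
  facet normal -0.1755 -0.9845 0.0000
    outer loop
      vertex 7.5 2.0 0.0
      vertex 17.6 0.2 22.0
      vertex 7.5 2.0 22.0
    endloop
  endfacet
  facet normal 0.5045 -0.8634 0.0000
    outer loop
      vertex 17.6 0.2 0.0
      vertex 26.5 5.4 0.0
      vertex 26.5 5.4 22.0
    endloop
  endfacet
  facet normal 0.5045 -0.8634 0.0000
    outer loop
      vertex 17.6 0.2 0.0
      vertex 26.5 5.4 22.0
      vertex 17.6 0.2 22.0
    endloop
  endfacet
  facet normal 0.9395 -0.3425 0.0000
    outer loop
      vertex 26.5 5.4 0.0
      vertex 30.0 15.0 0.0
      vertex 30.0 15.0 22.0
    endloop
  endfacet
  facet normal 0.9395 -0.3425 0.0000
    outer loop
      vertex 26.5 5.4 0.0
      vertex 30.0 15.0 22.0
      vertex 26.5 5.4 22.0
    endloop
  endfacet
endsolid part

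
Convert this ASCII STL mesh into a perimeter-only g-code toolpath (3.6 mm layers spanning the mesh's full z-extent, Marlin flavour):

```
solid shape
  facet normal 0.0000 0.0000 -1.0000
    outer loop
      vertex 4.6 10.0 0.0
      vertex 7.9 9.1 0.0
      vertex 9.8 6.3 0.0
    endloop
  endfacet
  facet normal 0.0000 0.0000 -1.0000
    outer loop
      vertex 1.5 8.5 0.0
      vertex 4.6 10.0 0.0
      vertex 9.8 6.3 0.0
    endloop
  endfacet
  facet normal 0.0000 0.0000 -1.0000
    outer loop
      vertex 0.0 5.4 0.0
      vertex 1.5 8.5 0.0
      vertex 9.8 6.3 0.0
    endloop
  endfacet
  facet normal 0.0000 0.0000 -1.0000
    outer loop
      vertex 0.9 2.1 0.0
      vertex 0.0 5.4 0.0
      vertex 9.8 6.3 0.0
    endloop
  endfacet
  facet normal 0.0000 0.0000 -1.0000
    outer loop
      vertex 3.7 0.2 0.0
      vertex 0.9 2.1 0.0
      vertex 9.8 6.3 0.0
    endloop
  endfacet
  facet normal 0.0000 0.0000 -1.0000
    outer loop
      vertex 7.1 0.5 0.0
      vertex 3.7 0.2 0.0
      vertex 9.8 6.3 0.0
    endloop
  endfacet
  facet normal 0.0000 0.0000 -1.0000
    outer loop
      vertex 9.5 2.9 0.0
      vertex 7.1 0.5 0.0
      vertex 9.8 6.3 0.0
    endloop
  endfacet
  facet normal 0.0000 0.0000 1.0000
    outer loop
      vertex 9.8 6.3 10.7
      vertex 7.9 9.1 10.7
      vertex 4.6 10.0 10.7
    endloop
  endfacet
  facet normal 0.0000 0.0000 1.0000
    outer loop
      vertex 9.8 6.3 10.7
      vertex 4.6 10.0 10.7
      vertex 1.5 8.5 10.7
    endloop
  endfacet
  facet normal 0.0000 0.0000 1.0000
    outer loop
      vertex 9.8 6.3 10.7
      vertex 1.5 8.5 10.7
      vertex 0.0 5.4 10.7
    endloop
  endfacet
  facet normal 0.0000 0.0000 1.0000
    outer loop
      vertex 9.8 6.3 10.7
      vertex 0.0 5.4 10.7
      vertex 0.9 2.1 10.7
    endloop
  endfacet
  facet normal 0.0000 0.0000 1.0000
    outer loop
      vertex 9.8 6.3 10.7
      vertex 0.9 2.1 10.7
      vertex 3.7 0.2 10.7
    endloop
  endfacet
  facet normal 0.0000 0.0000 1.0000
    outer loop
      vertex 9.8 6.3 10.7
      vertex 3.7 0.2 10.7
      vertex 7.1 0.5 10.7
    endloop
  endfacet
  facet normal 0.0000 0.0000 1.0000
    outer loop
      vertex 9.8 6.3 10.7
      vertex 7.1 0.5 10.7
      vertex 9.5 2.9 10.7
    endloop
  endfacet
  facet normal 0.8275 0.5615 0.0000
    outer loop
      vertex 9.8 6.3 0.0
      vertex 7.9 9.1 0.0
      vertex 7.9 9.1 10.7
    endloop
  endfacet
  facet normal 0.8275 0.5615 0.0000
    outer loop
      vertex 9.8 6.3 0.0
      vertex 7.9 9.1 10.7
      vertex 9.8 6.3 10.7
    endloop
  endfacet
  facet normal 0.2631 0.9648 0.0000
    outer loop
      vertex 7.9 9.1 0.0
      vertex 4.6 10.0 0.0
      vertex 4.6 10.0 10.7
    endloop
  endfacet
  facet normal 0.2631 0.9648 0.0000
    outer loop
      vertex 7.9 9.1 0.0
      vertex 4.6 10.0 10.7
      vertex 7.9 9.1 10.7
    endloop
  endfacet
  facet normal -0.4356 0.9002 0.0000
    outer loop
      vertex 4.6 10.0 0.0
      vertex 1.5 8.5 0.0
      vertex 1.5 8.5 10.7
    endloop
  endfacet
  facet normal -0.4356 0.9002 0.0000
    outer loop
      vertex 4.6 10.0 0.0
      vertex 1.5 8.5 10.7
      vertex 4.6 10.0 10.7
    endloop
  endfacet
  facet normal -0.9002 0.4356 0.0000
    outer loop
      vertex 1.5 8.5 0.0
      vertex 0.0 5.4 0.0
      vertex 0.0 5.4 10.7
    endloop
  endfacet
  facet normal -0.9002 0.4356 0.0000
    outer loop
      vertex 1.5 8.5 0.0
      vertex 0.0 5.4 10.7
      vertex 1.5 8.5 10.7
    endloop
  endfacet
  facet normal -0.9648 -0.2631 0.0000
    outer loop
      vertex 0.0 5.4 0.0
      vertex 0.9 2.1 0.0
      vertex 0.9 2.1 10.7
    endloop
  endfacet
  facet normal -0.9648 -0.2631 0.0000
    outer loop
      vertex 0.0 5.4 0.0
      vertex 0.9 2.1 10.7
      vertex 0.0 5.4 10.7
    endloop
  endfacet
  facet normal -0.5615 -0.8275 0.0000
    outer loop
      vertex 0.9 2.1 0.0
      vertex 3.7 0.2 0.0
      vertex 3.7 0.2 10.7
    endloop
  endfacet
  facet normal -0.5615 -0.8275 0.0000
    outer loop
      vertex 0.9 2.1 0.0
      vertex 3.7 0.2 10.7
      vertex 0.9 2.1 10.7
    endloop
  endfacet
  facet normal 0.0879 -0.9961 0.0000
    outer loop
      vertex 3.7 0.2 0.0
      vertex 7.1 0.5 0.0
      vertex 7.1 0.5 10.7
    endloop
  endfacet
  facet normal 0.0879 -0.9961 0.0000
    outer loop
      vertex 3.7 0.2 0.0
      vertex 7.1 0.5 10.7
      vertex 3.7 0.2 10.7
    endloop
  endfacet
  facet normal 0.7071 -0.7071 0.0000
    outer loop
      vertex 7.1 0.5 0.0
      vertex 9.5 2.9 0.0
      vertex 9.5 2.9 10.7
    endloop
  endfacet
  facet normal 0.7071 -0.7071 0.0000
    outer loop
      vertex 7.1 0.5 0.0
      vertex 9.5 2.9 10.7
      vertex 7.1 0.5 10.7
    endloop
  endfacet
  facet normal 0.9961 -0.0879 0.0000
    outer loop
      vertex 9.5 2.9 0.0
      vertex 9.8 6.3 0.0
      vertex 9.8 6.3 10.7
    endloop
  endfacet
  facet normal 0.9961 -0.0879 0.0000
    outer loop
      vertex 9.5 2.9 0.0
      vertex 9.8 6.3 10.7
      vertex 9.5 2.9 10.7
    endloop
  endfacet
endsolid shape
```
; perimeter-only toolpath
G21 ; units = mm
G90 ; absolute positioning
G28 ; home
; layer 1
G0 Z3.6
G0 X9.8 Y6.3
G1 X7.9 Y9.1
G1 X4.6 Y10.0
G1 X1.5 Y8.5
G1 X0.0 Y5.4
G1 X0.9 Y2.1
G1 X3.7 Y0.2
G1 X7.1 Y0.5
G1 X9.5 Y2.9
G1 X9.8 Y6.3
; layer 2
G0 Z7.1
G0 X9.8 Y6.3
G1 X7.9 Y9.1
G1 X4.6 Y10.0
G1 X1.5 Y8.5
G1 X0.0 Y5.4
G1 X0.9 Y2.1
G1 X3.7 Y0.2
G1 X7.1 Y0.5
G1 X9.5 Y2.9
G1 X9.8 Y6.3
; layer 3
G0 Z10.7
G0 X9.8 Y6.3
G1 X7.9 Y9.1
G1 X4.6 Y10.0
G1 X1.5 Y8.5
G1 X0.0 Y5.4
G1 X0.9 Y2.1
G1 X3.7 Y0.2
G1 X7.1 Y0.5
G1 X9.5 Y2.9
G1 X9.8 Y6.3
M2 ; end

The solid is a regular 9-sided prism (a cylinder approximated with 9 flat sides), circumscribed radius ≈ 5 mm, height ≈ 10.7 mm. Slicing at Δz = 3.6 mm — 3 equal slices spanning the solid's height, so layer i sits at z = i·h/3 — gives 3 non-empty perimeters. Each is a 9-segment closed polygon; G0 lifts to the layer z and rapids to the start vertex, then G1 traces the edges.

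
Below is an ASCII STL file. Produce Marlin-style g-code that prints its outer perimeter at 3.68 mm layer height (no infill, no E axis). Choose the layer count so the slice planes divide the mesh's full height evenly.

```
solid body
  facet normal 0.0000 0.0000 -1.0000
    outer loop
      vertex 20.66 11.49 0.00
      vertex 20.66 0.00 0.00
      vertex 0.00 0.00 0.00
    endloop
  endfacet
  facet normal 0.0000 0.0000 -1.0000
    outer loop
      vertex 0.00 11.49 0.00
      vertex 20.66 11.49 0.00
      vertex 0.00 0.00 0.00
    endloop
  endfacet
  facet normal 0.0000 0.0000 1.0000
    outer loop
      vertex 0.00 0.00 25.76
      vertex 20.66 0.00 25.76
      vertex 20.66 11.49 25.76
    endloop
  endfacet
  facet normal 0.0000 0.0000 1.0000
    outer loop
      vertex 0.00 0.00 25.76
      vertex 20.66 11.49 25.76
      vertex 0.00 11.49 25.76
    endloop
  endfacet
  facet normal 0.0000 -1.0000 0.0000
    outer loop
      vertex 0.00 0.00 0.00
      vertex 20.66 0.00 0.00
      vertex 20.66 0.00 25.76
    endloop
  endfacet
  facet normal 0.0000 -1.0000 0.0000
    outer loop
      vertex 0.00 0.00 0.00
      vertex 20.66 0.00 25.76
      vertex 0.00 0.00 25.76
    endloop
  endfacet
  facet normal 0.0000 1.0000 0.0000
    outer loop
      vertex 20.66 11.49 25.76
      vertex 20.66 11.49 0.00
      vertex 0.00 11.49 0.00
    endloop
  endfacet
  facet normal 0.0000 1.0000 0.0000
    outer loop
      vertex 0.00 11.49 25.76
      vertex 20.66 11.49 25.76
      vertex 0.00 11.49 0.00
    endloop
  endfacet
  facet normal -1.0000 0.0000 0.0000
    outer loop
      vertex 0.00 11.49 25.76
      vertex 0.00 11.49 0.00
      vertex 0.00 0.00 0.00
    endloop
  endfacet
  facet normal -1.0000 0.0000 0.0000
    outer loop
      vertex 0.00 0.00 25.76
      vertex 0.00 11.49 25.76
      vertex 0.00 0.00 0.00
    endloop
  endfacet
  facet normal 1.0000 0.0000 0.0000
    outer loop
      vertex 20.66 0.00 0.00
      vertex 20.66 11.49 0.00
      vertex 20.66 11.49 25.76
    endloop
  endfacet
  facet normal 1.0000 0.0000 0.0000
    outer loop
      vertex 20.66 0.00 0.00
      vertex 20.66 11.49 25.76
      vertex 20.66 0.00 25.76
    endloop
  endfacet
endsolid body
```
; perimeter-only toolpath
G21 ; units = mm
G90 ; absolute positioning
G28 ; home
; layer 1
G0 Z3.68
G0 X0.00 Y0.00
G1 X20.66 Y0.00
G1 X20.66 Y11.49
G1 X0.00 Y11.49
G1 X0.00 Y0.00
; layer 2
G0 Z7.36
G0 X0.00 Y0.00
G1 X20.66 Y0.00
G1 X20.66 Y11.49
G1 X0.00 Y11.49
G1 X0.00 Y0.00
; layer 3
G0 Z11.04
G0 X0.00 Y0.00
G1 X20.66 Y0.00
G1 X20.66 Y11.49
G1 X0.00 Y11.49
G1 X0.00 Y0.00
; layer 4
G0 Z14.72
G0 X0.00 Y0.00
G1 X20.66 Y0.00
G1 X20.66 Y11.49
G1 X0.00 Y11.49
G1 X0.00 Y0.00
; layer 5
G0 Z18.40
G0 X0.00 Y0.00
G1 X20.66 Y0.00
G1 X20.66 Y11.49
G1 X0.00 Y11.49
G1 X0.00 Y0.00
; layer 6
G0 Z22.08
G0 X0.00 Y0.00
G1 X20.66 Y0.00
G1 X20.66 Y11.49
G1 X0.00 Y11.49
G1 X0.00 Y0.00
; layer 7
G0 Z25.76
G0 X0.00 Y0.00
G1 X20.66 Y0.00
G1 X20.66 Y11.49
G1 X0.00 Y11.49
G1 X0.00 Y0.00
M2 ; end

The solid is a rectangular box, roughly 20.7 × 11.5 mm footprint and 25.8 mm tall. Slicing at Δz = 3.68 mm — 7 equal slices spanning the solid's height, so layer i sits at z = i·h/7 — gives 7 non-empty perimeters. Each is a 4-segment closed polygon; G0 lifts to the layer z and rapids to the start vertex, then G1 traces the edges.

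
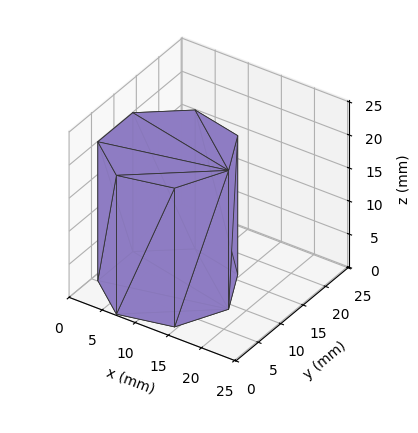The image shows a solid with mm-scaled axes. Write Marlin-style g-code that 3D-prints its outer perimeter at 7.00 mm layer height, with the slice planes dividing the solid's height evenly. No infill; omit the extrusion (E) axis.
Reading the render: the shape is a regular 7-sided prism (a cylinder approximated with 7 flat sides), circumscribed radius ≈ 9 mm, height ≈ 21 mm (dimensions read to the nearest mm from the axis ticks). For the g-code, the solid's height is divided into equal slices at the stated Δz and each level perimeter traced with G1 moves after a G0 lift.

; perimeter-only toolpath
G21 ; units = mm
G90 ; absolute positioning
G28 ; home
; layer 1
G0 Z7.00
G0 X18.00 Y9.00
G1 X14.61 Y16.04
G1 X7.00 Y17.77
G1 X0.89 Y12.90
G1 X0.89 Y5.10
G1 X7.00 Y0.23
G1 X14.61 Y1.96
G1 X18.00 Y9.00
; layer 2
G0 Z14.00
G0 X18.00 Y9.00
G1 X14.61 Y16.04
G1 X7.00 Y17.77
G1 X0.89 Y12.90
G1 X0.89 Y5.10
G1 X7.00 Y0.23
G1 X14.61 Y1.96
G1 X18.00 Y9.00
; layer 3
G0 Z21.00
G0 X18.00 Y9.00
G1 X14.61 Y16.04
G1 X7.00 Y17.77
G1 X0.89 Y12.90
G1 X0.89 Y5.10
G1 X7.00 Y0.23
G1 X14.61 Y1.96
G1 X18.00 Y9.00
M2 ; end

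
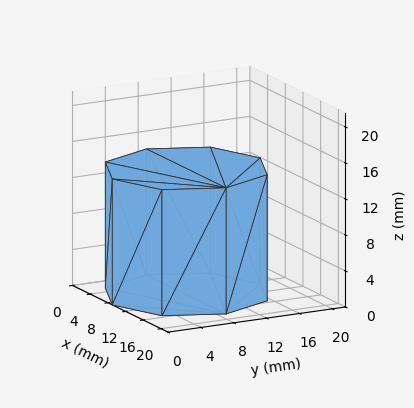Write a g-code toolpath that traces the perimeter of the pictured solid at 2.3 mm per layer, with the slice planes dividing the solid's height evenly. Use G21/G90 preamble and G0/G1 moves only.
Reading the render: the shape is a regular 8-sided prism (a cylinder approximated with 8 flat sides), circumscribed radius ≈ 9 mm, height ≈ 14 mm (dimensions read to the nearest mm from the axis ticks). For the g-code, the solid's height is divided into equal slices at the stated Δz and each level perimeter traced with G1 moves after a G0 lift.

; perimeter-only toolpath
G21 ; units = mm
G90 ; absolute positioning
G28 ; home
; layer 1
G0 Z2.3
G0 X18.0 Y9.0
G1 X15.4 Y15.4
G1 X9.0 Y18.0
G1 X2.6 Y15.4
G1 X0.0 Y9.0
G1 X2.6 Y2.6
G1 X9.0 Y0.0
G1 X15.4 Y2.6
G1 X18.0 Y9.0
; layer 2
G0 Z4.7
G0 X18.0 Y9.0
G1 X15.4 Y15.4
G1 X9.0 Y18.0
G1 X2.6 Y15.4
G1 X0.0 Y9.0
G1 X2.6 Y2.6
G1 X9.0 Y0.0
G1 X15.4 Y2.6
G1 X18.0 Y9.0
; layer 3
G0 Z7.0
G0 X18.0 Y9.0
G1 X15.4 Y15.4
G1 X9.0 Y18.0
G1 X2.6 Y15.4
G1 X0.0 Y9.0
G1 X2.6 Y2.6
G1 X9.0 Y0.0
G1 X15.4 Y2.6
G1 X18.0 Y9.0
; layer 4
G0 Z9.3
G0 X18.0 Y9.0
G1 X15.4 Y15.4
G1 X9.0 Y18.0
G1 X2.6 Y15.4
G1 X0.0 Y9.0
G1 X2.6 Y2.6
G1 X9.0 Y0.0
G1 X15.4 Y2.6
G1 X18.0 Y9.0
; layer 5
G0 Z11.7
G0 X18.0 Y9.0
G1 X15.4 Y15.4
G1 X9.0 Y18.0
G1 X2.6 Y15.4
G1 X0.0 Y9.0
G1 X2.6 Y2.6
G1 X9.0 Y0.0
G1 X15.4 Y2.6
G1 X18.0 Y9.0
; layer 6
G0 Z14.0
G0 X18.0 Y9.0
G1 X15.4 Y15.4
G1 X9.0 Y18.0
G1 X2.6 Y15.4
G1 X0.0 Y9.0
G1 X2.6 Y2.6
G1 X9.0 Y0.0
G1 X15.4 Y2.6
G1 X18.0 Y9.0
M2 ; end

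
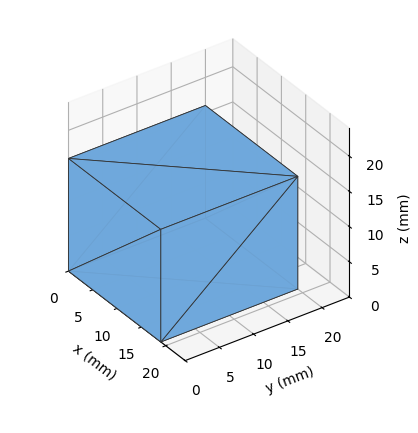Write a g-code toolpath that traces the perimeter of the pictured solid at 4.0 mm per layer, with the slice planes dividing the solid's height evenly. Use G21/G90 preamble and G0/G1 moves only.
Reading the render: the shape is a rectangular box, roughly 19 × 20 mm footprint and 16 mm tall (dimensions read to the nearest mm from the axis ticks). For the g-code, the solid's height is divided into equal slices at the stated Δz and each level perimeter traced with G1 moves after a G0 lift.

; perimeter-only toolpath
G21 ; units = mm
G90 ; absolute positioning
G28 ; home
; layer 1
G0 Z4.0
G0 X0.0 Y0.0
G1 X19.0 Y0.0
G1 X19.0 Y20.0
G1 X0.0 Y20.0
G1 X0.0 Y0.0
; layer 2
G0 Z8.0
G0 X0.0 Y0.0
G1 X19.0 Y0.0
G1 X19.0 Y20.0
G1 X0.0 Y20.0
G1 X0.0 Y0.0
; layer 3
G0 Z12.0
G0 X0.0 Y0.0
G1 X19.0 Y0.0
G1 X19.0 Y20.0
G1 X0.0 Y20.0
G1 X0.0 Y0.0
; layer 4
G0 Z16.0
G0 X0.0 Y0.0
G1 X19.0 Y0.0
G1 X19.0 Y20.0
G1 X0.0 Y20.0
G1 X0.0 Y0.0
M2 ; end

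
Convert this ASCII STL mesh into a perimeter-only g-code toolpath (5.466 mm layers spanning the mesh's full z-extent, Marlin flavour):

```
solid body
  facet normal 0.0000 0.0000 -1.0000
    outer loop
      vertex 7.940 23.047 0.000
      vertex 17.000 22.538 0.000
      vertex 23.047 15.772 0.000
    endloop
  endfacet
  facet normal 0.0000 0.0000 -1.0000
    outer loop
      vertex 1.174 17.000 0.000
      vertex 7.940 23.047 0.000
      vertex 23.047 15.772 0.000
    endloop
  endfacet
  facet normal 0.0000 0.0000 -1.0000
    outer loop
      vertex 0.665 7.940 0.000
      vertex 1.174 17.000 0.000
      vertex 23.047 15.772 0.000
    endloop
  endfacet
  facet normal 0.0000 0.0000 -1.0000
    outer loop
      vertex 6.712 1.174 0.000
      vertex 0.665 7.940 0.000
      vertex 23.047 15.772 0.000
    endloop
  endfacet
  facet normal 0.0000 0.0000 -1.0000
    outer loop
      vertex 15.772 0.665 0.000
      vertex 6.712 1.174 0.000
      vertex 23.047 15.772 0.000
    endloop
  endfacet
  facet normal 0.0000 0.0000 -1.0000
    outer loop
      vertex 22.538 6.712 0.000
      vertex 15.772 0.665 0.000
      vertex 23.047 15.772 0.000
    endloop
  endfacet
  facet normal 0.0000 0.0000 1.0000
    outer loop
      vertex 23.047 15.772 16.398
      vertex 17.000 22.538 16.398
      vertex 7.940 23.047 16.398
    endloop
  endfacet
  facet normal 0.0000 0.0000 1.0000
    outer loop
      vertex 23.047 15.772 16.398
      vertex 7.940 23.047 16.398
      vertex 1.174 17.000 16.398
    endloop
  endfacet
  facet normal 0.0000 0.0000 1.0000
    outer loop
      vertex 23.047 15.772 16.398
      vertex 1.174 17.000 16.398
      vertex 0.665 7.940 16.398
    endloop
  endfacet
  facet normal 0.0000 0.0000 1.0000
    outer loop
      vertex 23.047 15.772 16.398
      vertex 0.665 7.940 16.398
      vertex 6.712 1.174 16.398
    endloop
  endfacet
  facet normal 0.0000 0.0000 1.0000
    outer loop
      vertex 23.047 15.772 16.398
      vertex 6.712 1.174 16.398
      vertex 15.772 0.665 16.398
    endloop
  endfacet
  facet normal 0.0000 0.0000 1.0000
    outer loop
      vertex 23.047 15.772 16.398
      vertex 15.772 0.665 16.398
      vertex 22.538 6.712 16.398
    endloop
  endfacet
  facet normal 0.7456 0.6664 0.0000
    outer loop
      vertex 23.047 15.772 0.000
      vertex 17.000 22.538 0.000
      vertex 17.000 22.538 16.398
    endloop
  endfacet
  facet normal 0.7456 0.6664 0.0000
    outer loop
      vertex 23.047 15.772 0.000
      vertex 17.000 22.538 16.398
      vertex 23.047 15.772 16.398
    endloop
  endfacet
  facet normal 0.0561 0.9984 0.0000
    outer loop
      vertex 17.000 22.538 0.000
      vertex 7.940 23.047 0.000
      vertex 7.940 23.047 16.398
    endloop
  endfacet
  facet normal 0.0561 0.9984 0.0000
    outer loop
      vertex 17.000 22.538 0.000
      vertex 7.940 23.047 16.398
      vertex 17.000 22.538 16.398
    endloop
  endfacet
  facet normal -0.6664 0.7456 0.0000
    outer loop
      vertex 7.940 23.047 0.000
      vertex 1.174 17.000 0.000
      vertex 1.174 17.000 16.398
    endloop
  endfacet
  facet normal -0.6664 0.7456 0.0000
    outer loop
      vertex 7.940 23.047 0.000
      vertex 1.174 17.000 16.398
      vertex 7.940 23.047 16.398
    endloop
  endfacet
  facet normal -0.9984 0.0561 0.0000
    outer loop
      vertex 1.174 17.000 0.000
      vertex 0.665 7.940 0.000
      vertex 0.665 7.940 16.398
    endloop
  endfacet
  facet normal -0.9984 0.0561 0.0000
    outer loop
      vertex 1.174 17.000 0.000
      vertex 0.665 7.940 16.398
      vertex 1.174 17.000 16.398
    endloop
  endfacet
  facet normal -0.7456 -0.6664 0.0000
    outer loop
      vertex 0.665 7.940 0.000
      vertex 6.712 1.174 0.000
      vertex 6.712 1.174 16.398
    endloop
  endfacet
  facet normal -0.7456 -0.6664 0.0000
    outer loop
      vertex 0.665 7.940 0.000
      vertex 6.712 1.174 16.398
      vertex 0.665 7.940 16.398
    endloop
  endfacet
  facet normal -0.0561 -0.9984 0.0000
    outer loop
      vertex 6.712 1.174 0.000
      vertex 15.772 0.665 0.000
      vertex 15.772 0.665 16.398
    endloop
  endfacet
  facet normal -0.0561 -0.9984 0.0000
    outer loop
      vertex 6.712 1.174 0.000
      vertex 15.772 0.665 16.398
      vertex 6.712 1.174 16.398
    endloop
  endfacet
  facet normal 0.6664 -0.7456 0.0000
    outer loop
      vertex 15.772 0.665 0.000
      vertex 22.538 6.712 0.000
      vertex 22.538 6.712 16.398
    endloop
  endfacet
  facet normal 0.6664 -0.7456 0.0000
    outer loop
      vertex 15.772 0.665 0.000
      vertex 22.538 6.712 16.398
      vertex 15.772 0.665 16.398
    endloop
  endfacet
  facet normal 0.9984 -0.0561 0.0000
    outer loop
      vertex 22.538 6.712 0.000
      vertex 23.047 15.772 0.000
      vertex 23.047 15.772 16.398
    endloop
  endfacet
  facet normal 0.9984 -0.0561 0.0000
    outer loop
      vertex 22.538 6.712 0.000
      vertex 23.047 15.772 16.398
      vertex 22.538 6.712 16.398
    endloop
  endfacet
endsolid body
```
; perimeter-only toolpath
G21 ; units = mm
G90 ; absolute positioning
G28 ; home
; layer 1
G0 Z5.466
G0 X23.047 Y15.772
G1 X17.000 Y22.538
G1 X7.940 Y23.047
G1 X1.174 Y17.000
G1 X0.665 Y7.940
G1 X6.712 Y1.174
G1 X15.772 Y0.665
G1 X22.538 Y6.712
G1 X23.047 Y15.772
; layer 2
G0 Z10.932
G0 X23.047 Y15.772
G1 X17.000 Y22.538
G1 X7.940 Y23.047
G1 X1.174 Y17.000
G1 X0.665 Y7.940
G1 X6.712 Y1.174
G1 X15.772 Y0.665
G1 X22.538 Y6.712
G1 X23.047 Y15.772
; layer 3
G0 Z16.398
G0 X23.047 Y15.772
G1 X17.000 Y22.538
G1 X7.940 Y23.047
G1 X1.174 Y17.000
G1 X0.665 Y7.940
G1 X6.712 Y1.174
G1 X15.772 Y0.665
G1 X22.538 Y6.712
G1 X23.047 Y15.772
M2 ; end

The solid is a regular 8-sided prism (a cylinder approximated with 8 flat sides), circumscribed radius ≈ 11.9 mm, height ≈ 16.4 mm. Slicing at Δz = 5.466 mm — 3 equal slices spanning the solid's height, so layer i sits at z = i·h/3 — gives 3 non-empty perimeters. Each is a 8-segment closed polygon; G0 lifts to the layer z and rapids to the start vertex, then G1 traces the edges.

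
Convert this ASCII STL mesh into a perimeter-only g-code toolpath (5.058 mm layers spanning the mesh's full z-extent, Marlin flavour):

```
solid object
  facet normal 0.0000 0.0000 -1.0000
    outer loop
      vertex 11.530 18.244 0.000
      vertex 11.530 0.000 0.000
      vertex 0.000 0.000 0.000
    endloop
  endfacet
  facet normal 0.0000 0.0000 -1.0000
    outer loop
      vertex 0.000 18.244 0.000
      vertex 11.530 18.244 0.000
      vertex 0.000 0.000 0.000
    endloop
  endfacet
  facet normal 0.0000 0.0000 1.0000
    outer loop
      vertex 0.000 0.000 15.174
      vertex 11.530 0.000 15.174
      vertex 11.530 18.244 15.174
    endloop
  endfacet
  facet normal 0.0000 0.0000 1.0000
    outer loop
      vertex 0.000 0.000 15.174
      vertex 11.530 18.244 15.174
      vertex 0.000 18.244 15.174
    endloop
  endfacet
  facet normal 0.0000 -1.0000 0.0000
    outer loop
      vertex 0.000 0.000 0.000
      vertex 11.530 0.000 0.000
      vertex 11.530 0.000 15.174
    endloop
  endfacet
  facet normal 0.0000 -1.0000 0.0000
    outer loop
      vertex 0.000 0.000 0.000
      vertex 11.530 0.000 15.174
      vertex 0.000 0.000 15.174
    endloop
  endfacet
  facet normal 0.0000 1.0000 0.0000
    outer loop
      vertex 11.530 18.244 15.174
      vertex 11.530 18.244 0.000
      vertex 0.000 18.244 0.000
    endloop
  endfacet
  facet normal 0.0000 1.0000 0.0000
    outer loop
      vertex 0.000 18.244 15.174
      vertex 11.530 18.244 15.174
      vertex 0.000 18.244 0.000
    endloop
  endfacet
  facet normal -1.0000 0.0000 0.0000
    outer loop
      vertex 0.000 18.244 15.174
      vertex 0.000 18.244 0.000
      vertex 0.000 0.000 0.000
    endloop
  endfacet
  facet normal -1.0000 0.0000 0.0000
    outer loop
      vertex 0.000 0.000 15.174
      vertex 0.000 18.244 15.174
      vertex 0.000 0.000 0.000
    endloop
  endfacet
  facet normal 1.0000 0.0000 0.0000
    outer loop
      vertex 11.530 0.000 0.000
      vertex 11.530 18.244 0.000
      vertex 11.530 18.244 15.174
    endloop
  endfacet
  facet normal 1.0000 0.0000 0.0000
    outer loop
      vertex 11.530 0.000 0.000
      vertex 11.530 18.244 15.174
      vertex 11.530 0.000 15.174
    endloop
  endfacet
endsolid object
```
; perimeter-only toolpath
G21 ; units = mm
G90 ; absolute positioning
G28 ; home
; layer 1
G0 Z5.058
G0 X0.000 Y0.000
G1 X11.530 Y0.000
G1 X11.530 Y18.244
G1 X0.000 Y18.244
G1 X0.000 Y0.000
; layer 2
G0 Z10.116
G0 X0.000 Y0.000
G1 X11.530 Y0.000
G1 X11.530 Y18.244
G1 X0.000 Y18.244
G1 X0.000 Y0.000
; layer 3
G0 Z15.174
G0 X0.000 Y0.000
G1 X11.530 Y0.000
G1 X11.530 Y18.244
G1 X0.000 Y18.244
G1 X0.000 Y0.000
M2 ; end

The solid is a rectangular box, roughly 11.5 × 18.2 mm footprint and 15.2 mm tall. Slicing at Δz = 5.058 mm — 3 equal slices spanning the solid's height, so layer i sits at z = i·h/3 — gives 3 non-empty perimeters. Each is a 4-segment closed polygon; G0 lifts to the layer z and rapids to the start vertex, then G1 traces the edges.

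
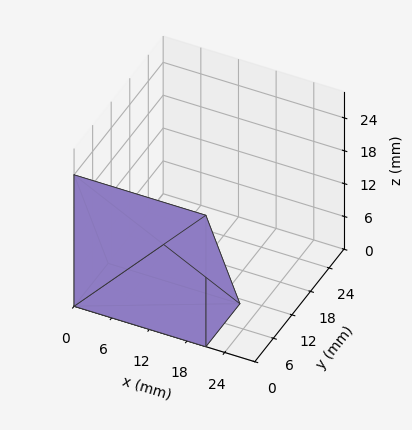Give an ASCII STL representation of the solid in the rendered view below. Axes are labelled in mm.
Reading the render: the shape is a wedge (ramp): 21 × 11 mm base, rising to 24 mm along the y=0 edge and sloping linearly to z=0 at y=11 (dimensions read to the nearest mm from the axis ticks). For the STL, each face is triangulated and given an outward normal.

solid part
  facet normal 0.0000 0.0000 -1.0000
    outer loop
      vertex 21.00 11.00 0.00
      vertex 21.00 0.00 0.00
      vertex 0.00 0.00 0.00
    endloop
  endfacet
  facet normal 0.0000 0.0000 -1.0000
    outer loop
      vertex 0.00 11.00 0.00
      vertex 21.00 11.00 0.00
      vertex 0.00 0.00 0.00
    endloop
  endfacet
  facet normal 0.0000 -1.0000 0.0000
    outer loop
      vertex 0.00 0.00 0.00
      vertex 21.00 0.00 0.00
      vertex 21.00 0.00 24.00
    endloop
  endfacet
  facet normal 0.0000 -1.0000 0.0000
    outer loop
      vertex 0.00 0.00 0.00
      vertex 21.00 0.00 24.00
      vertex 0.00 0.00 24.00
    endloop
  endfacet
  facet normal 0.0000 0.9091 0.4167
    outer loop
      vertex 0.00 0.00 24.00
      vertex 21.00 0.00 24.00
      vertex 21.00 11.00 0.00
    endloop
  endfacet
  facet normal 0.0000 0.9091 0.4167
    outer loop
      vertex 0.00 0.00 24.00
      vertex 21.00 11.00 0.00
      vertex 0.00 11.00 0.00
    endloop
  endfacet
  facet normal -1.0000 0.0000 0.0000
    outer loop
      vertex 0.00 0.00 24.00
      vertex 0.00 11.00 0.00
      vertex 0.00 0.00 0.00
    endloop
  endfacet
  facet normal 1.0000 0.0000 0.0000
    outer loop
      vertex 21.00 0.00 0.00
      vertex 21.00 11.00 0.00
      vertex 21.00 0.00 24.00
    endloop
  endfacet
endsolid part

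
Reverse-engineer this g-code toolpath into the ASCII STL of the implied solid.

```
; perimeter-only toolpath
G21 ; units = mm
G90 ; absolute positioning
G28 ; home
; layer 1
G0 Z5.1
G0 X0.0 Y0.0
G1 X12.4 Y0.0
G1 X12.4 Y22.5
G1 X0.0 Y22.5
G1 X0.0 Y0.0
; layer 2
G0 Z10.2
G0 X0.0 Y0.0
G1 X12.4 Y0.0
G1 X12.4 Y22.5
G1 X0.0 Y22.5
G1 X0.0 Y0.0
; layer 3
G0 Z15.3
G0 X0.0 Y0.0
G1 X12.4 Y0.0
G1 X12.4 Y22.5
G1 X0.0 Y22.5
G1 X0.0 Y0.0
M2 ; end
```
solid part
  facet normal 0.0000 0.0000 -1.0000
    outer loop
      vertex 12.4 22.5 0.0
      vertex 12.4 0.0 0.0
      vertex 0.0 0.0 0.0
    endloop
  endfacet
  facet normal 0.0000 0.0000 -1.0000
    outer loop
      vertex 0.0 22.5 0.0
      vertex 12.4 22.5 0.0
      vertex 0.0 0.0 0.0
    endloop
  endfacet
  facet normal 0.0000 0.0000 1.0000
    outer loop
      vertex 0.0 0.0 15.3
      vertex 12.4 0.0 15.3
      vertex 12.4 22.5 15.3
    endloop
  endfacet
  facet normal 0.0000 0.0000 1.0000
    outer loop
      vertex 0.0 0.0 15.3
      vertex 12.4 22.5 15.3
      vertex 0.0 22.5 15.3
    endloop
  endfacet
  facet normal 0.0000 -1.0000 0.0000
    outer loop
      vertex 0.0 0.0 0.0
      vertex 12.4 0.0 0.0
      vertex 12.4 0.0 15.3
    endloop
  endfacet
  facet normal 0.0000 -1.0000 0.0000
    outer loop
      vertex 0.0 0.0 0.0
      vertex 12.4 0.0 15.3
      vertex 0.0 0.0 15.3
    endloop
  endfacet
  facet normal 0.0000 1.0000 0.0000
    outer loop
      vertex 12.4 22.5 15.3
      vertex 12.4 22.5 0.0
      vertex 0.0 22.5 0.0
    endloop
  endfacet
  facet normal 0.0000 1.0000 0.0000
    outer loop
      vertex 0.0 22.5 15.3
      vertex 12.4 22.5 15.3
      vertex 0.0 22.5 0.0
    endloop
  endfacet
  facet normal -1.0000 0.0000 0.0000
    outer loop
      vertex 0.0 22.5 15.3
      vertex 0.0 22.5 0.0
      vertex 0.0 0.0 0.0
    endloop
  endfacet
  facet normal -1.0000 0.0000 0.0000
    outer loop
      vertex 0.0 0.0 15.3
      vertex 0.0 22.5 15.3
      vertex 0.0 0.0 0.0
    endloop
  endfacet
  facet normal 1.0000 0.0000 0.0000
    outer loop
      vertex 12.4 0.0 0.0
      vertex 12.4 22.5 0.0
      vertex 12.4 22.5 15.3
    endloop
  endfacet
  facet normal 1.0000 0.0000 0.0000
    outer loop
      vertex 12.4 0.0 0.0
      vertex 12.4 22.5 15.3
      vertex 12.4 0.0 15.3
    endloop
  endfacet
endsolid part

The G0 Z moves step by Δz≈5.1 mm. Every layer's G1 loop is the same polygon, so the solid is a straight extrusion of it from z=0 to z≈15.3. Closing with flat bottom and top caps and triangulating gives 12 facets — a rectangular box, roughly 12.4 × 22.5 mm footprint and 15.3 mm tall.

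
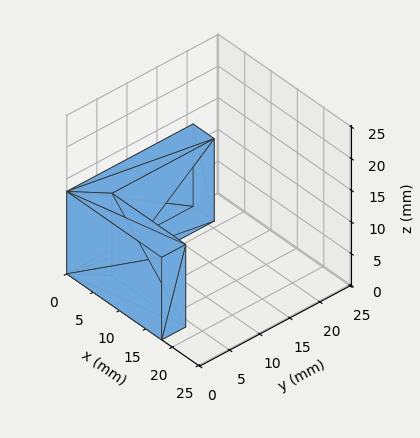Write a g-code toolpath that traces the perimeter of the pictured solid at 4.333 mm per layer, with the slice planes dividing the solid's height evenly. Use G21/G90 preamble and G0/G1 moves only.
Reading the render: the shape is an L-shaped prism: outer 18 × 21 mm, arm thicknesses ≈ 4 mm (horizontal) and 4 mm (vertical), extruded 13 mm in z (dimensions read to the nearest mm from the axis ticks). For the g-code, the solid's height is divided into equal slices at the stated Δz and each level perimeter traced with G1 moves after a G0 lift.

; perimeter-only toolpath
G21 ; units = mm
G90 ; absolute positioning
G28 ; home
; layer 1
G0 Z4.333
G0 X0.000 Y0.000
G1 X18.000 Y0.000
G1 X18.000 Y4.000
G1 X4.000 Y4.000
G1 X4.000 Y21.000
G1 X0.000 Y21.000
G1 X0.000 Y0.000
; layer 2
G0 Z8.667
G0 X0.000 Y0.000
G1 X18.000 Y0.000
G1 X18.000 Y4.000
G1 X4.000 Y4.000
G1 X4.000 Y21.000
G1 X0.000 Y21.000
G1 X0.000 Y0.000
; layer 3
G0 Z13.000
G0 X0.000 Y0.000
G1 X18.000 Y0.000
G1 X18.000 Y4.000
G1 X4.000 Y4.000
G1 X4.000 Y21.000
G1 X0.000 Y21.000
G1 X0.000 Y0.000
M2 ; end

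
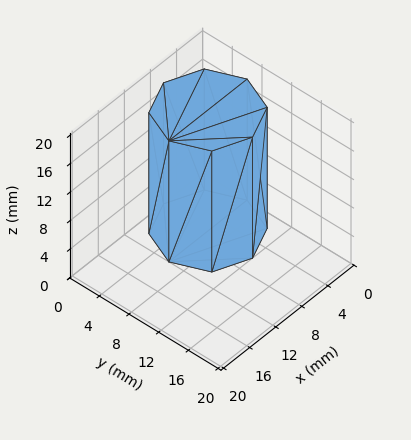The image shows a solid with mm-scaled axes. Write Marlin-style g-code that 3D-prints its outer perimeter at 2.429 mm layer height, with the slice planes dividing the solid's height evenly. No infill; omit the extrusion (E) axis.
Reading the render: the shape is a regular 8-sided prism (a cylinder approximated with 8 flat sides), circumscribed radius ≈ 6 mm, height ≈ 17 mm (dimensions read to the nearest mm from the axis ticks). For the g-code, the solid's height is divided into equal slices at the stated Δz and each level perimeter traced with G1 moves after a G0 lift.

; perimeter-only toolpath
G21 ; units = mm
G90 ; absolute positioning
G28 ; home
; layer 1
G0 Z2.429
G0 X12.000 Y6.000
G1 X10.243 Y10.243
G1 X6.000 Y12.000
G1 X1.757 Y10.243
G1 X0.000 Y6.000
G1 X1.757 Y1.757
G1 X6.000 Y0.000
G1 X10.243 Y1.757
G1 X12.000 Y6.000
; layer 2
G0 Z4.857
G0 X12.000 Y6.000
G1 X10.243 Y10.243
G1 X6.000 Y12.000
G1 X1.757 Y10.243
G1 X0.000 Y6.000
G1 X1.757 Y1.757
G1 X6.000 Y0.000
G1 X10.243 Y1.757
G1 X12.000 Y6.000
; layer 3
G0 Z7.286
G0 X12.000 Y6.000
G1 X10.243 Y10.243
G1 X6.000 Y12.000
G1 X1.757 Y10.243
G1 X0.000 Y6.000
G1 X1.757 Y1.757
G1 X6.000 Y0.000
G1 X10.243 Y1.757
G1 X12.000 Y6.000
; layer 4
G0 Z9.714
G0 X12.000 Y6.000
G1 X10.243 Y10.243
G1 X6.000 Y12.000
G1 X1.757 Y10.243
G1 X0.000 Y6.000
G1 X1.757 Y1.757
G1 X6.000 Y0.000
G1 X10.243 Y1.757
G1 X12.000 Y6.000
; layer 5
G0 Z12.143
G0 X12.000 Y6.000
G1 X10.243 Y10.243
G1 X6.000 Y12.000
G1 X1.757 Y10.243
G1 X0.000 Y6.000
G1 X1.757 Y1.757
G1 X6.000 Y0.000
G1 X10.243 Y1.757
G1 X12.000 Y6.000
; layer 6
G0 Z14.571
G0 X12.000 Y6.000
G1 X10.243 Y10.243
G1 X6.000 Y12.000
G1 X1.757 Y10.243
G1 X0.000 Y6.000
G1 X1.757 Y1.757
G1 X6.000 Y0.000
G1 X10.243 Y1.757
G1 X12.000 Y6.000
; layer 7
G0 Z17.000
G0 X12.000 Y6.000
G1 X10.243 Y10.243
G1 X6.000 Y12.000
G1 X1.757 Y10.243
G1 X0.000 Y6.000
G1 X1.757 Y1.757
G1 X6.000 Y0.000
G1 X10.243 Y1.757
G1 X12.000 Y6.000
M2 ; end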